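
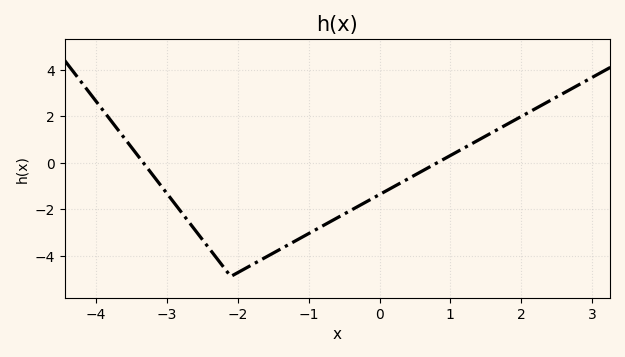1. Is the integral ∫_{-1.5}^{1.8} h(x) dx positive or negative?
negative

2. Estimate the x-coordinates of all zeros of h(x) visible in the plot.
-3.34, 0.818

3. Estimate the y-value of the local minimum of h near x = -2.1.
-4.9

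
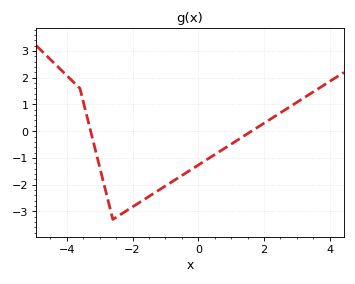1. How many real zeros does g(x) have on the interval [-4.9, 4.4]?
2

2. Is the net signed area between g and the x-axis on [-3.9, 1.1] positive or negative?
negative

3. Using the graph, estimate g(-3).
-1.3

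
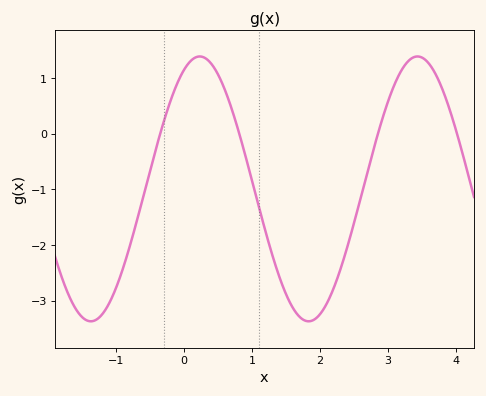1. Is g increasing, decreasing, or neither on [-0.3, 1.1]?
neither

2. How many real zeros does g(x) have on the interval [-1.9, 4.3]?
4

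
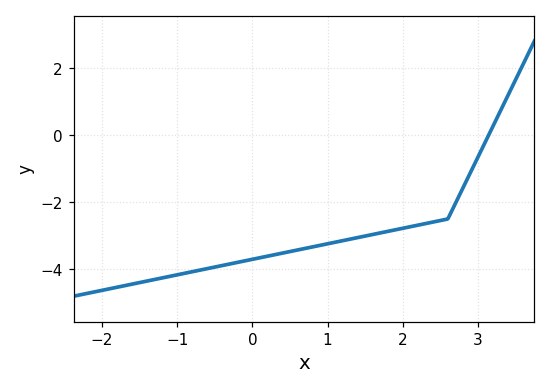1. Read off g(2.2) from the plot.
-2.68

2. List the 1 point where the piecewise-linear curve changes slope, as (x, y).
(2.6, -2.5)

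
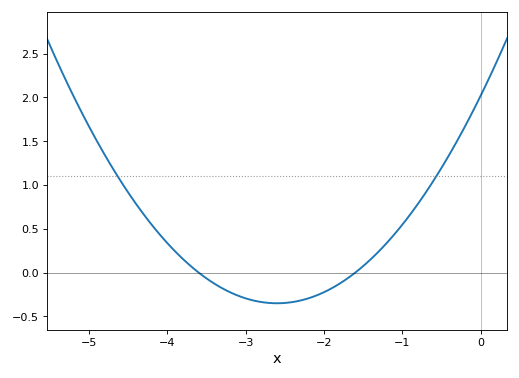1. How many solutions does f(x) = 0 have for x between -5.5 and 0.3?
2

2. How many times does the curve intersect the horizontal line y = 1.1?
2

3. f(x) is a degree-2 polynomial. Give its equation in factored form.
y = 0.35(x + 3.6)(x + 1.6)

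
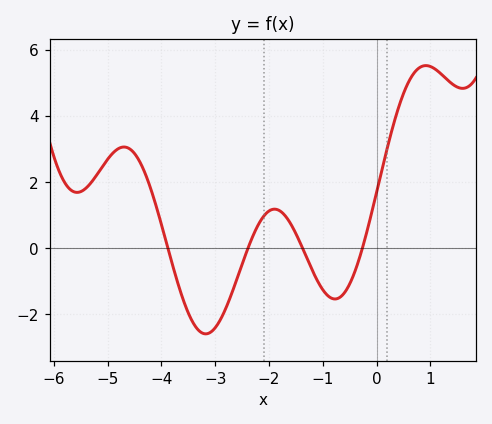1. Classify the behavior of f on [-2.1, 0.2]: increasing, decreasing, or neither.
neither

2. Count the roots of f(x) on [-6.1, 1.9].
4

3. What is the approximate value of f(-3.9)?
0.102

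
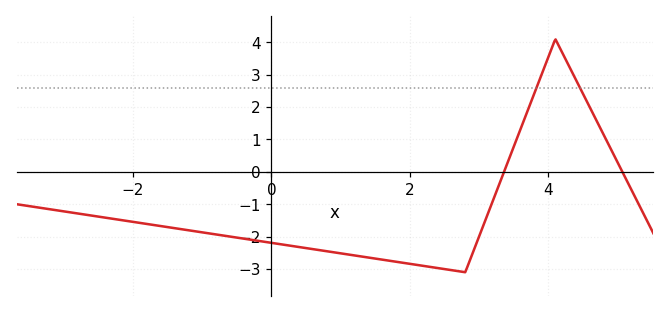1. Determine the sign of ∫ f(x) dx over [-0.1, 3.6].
negative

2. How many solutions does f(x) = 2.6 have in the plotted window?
2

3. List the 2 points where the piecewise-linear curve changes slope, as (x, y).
(2.8, -3.1); (4.1, 4.1)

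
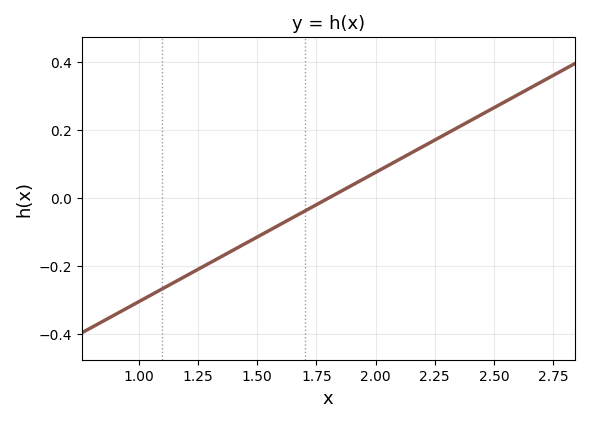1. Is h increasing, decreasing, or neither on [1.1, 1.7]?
increasing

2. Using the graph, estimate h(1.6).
-0.08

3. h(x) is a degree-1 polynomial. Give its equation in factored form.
y = 0.38(x - 1.8)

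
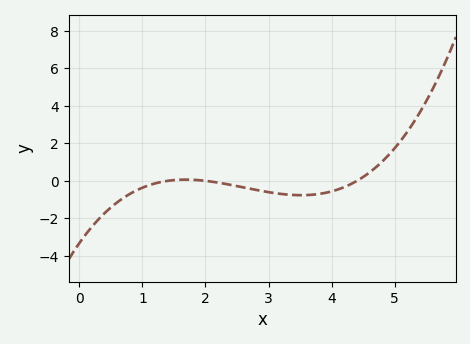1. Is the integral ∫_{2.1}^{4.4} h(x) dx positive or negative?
negative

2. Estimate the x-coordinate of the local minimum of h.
3.5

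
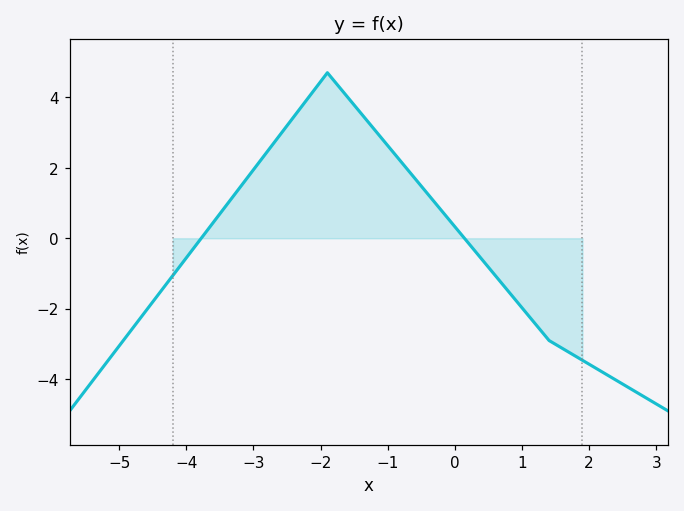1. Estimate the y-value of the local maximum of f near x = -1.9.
4.6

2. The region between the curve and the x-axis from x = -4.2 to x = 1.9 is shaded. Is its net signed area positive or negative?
positive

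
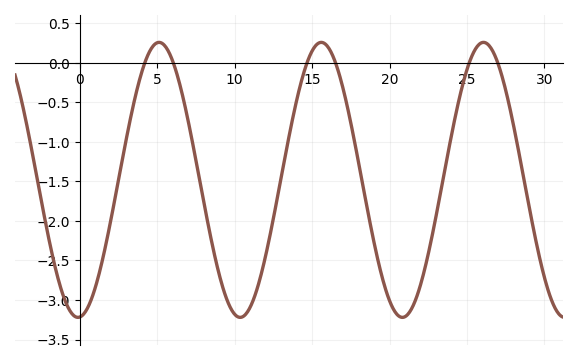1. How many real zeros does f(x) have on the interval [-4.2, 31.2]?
6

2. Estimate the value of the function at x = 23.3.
-1.65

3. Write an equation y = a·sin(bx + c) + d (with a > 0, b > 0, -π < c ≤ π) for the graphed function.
y = 1.74sin(0.6x - 1.5) - 1.48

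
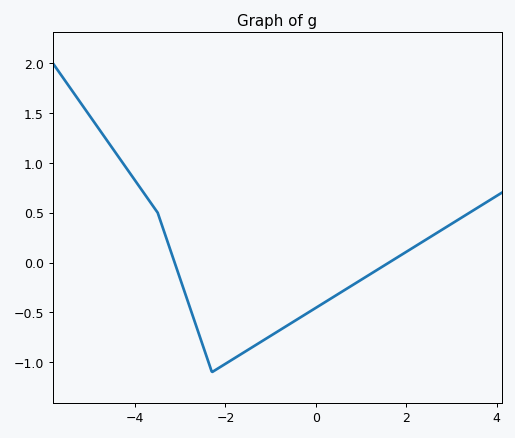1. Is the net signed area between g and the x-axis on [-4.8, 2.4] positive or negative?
negative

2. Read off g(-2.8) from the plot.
-0.433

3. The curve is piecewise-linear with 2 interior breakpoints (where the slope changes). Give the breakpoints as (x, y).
(-3.5, 0.5); (-2.3, -1.1)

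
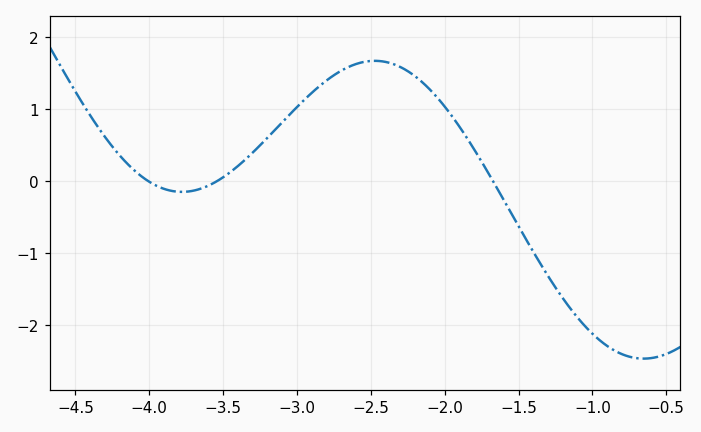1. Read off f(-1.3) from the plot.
-1.3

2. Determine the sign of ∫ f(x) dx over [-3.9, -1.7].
positive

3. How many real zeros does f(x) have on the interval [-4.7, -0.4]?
3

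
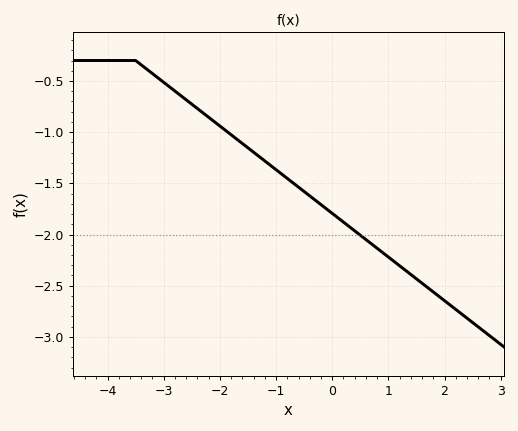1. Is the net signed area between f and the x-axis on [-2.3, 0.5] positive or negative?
negative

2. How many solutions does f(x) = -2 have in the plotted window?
1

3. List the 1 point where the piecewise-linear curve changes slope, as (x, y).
(-3.5, -0.3)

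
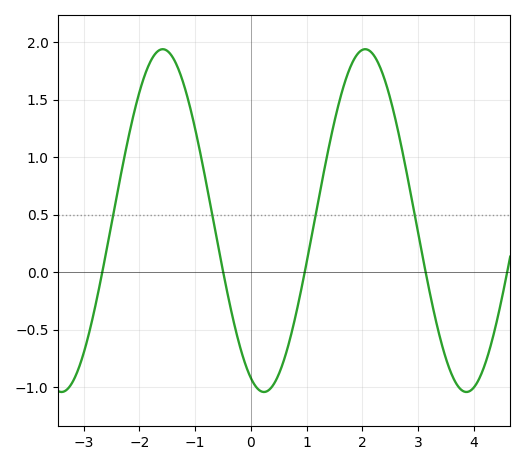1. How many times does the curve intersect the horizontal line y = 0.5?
4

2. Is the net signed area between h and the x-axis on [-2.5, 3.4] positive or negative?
positive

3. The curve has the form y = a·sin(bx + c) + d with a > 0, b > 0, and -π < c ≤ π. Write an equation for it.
y = 1.49sin(1.7x - 2) + 0.45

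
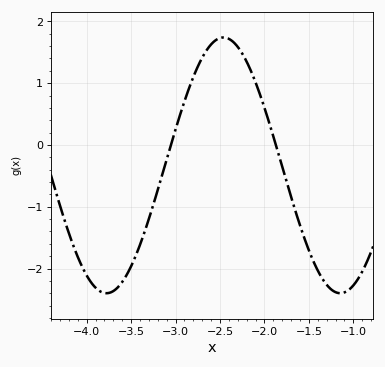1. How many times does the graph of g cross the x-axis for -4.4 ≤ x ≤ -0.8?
2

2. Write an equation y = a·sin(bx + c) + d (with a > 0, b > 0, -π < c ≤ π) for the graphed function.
y = 2.07sin(2.4x + 1.2) - 0.33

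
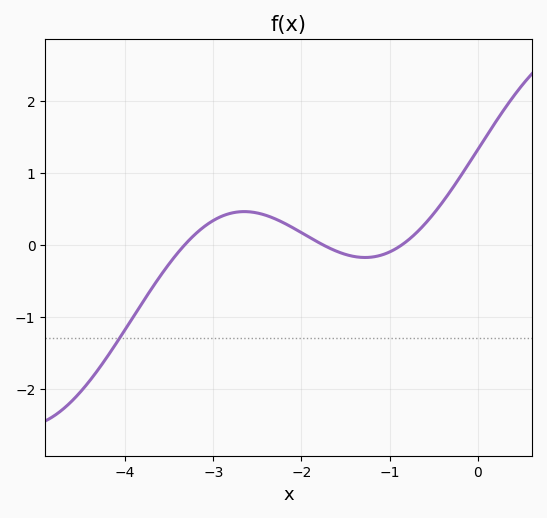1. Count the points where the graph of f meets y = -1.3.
1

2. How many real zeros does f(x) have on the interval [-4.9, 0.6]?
3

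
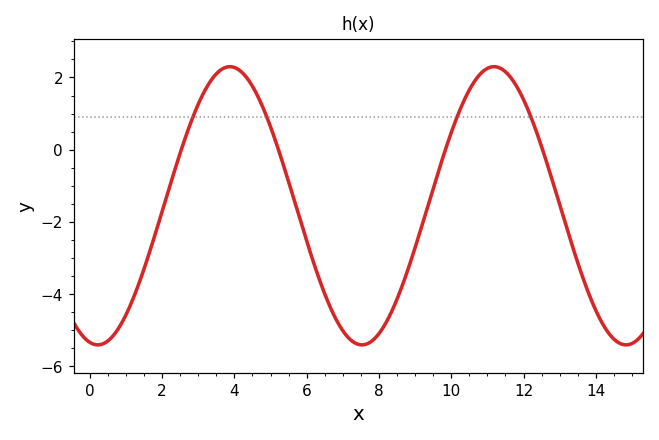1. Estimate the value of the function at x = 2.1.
-1.39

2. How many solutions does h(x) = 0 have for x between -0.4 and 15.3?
4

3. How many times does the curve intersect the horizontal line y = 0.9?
4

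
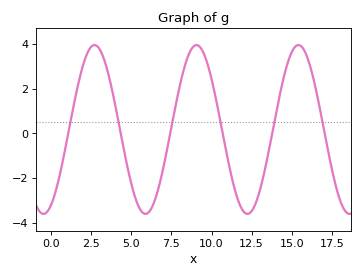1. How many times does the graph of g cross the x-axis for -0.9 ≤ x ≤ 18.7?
6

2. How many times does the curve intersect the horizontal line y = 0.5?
6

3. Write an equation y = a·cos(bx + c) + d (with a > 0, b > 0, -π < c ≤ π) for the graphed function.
y = 3.78cos(0.99x - 2.69) + 0.17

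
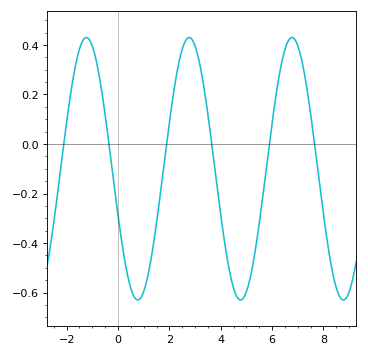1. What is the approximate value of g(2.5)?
0.38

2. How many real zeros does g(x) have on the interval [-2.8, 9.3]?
6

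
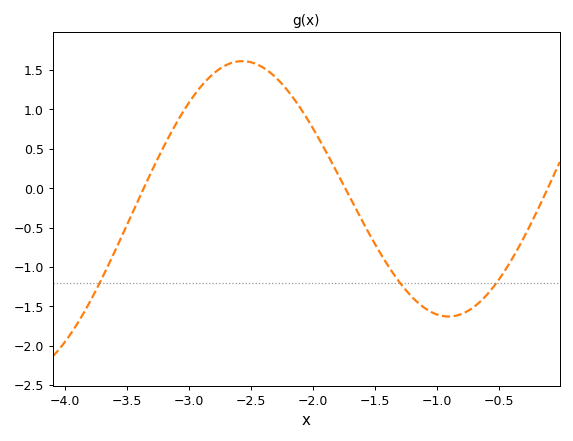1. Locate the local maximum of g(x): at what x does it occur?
-2.57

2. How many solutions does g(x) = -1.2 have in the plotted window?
3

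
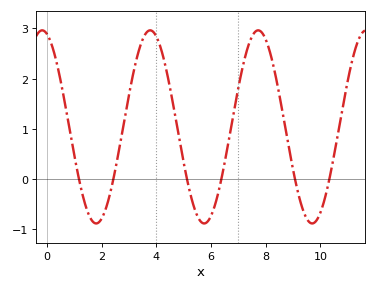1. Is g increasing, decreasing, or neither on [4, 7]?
neither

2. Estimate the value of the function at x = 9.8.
-0.854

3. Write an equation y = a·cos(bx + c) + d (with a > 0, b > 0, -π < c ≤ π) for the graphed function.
y = 1.92cos(1.59x + 0.29) + 1.04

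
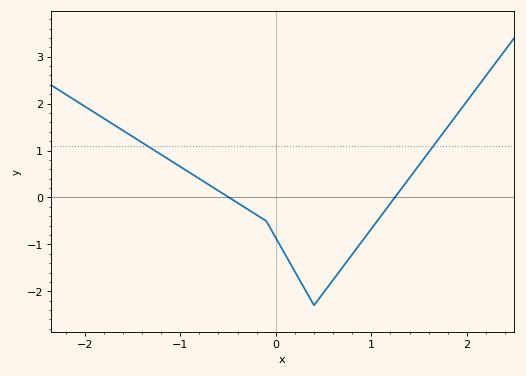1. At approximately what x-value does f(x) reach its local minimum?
0.4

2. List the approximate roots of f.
-0.489, 1.25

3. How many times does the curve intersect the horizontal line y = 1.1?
2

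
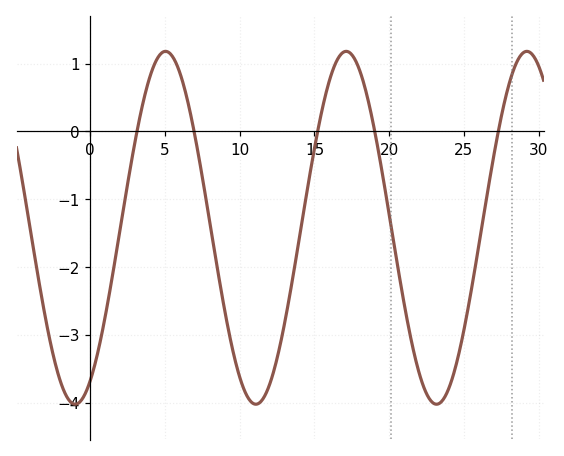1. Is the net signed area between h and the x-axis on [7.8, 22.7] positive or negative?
negative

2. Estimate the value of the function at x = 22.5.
-3.87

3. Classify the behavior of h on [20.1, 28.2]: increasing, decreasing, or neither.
neither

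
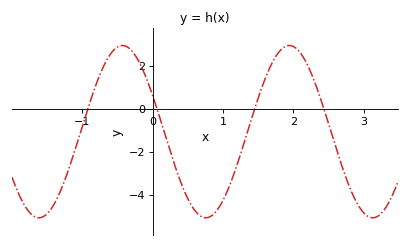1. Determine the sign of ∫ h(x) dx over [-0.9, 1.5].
negative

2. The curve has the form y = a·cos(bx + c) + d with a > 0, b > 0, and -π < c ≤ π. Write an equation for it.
y = 3.99cos(2.65x + 1.14) - 1.06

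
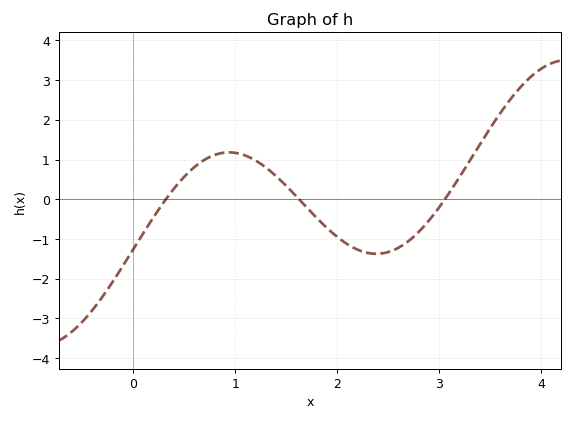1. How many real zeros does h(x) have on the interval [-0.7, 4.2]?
3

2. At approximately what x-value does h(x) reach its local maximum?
0.939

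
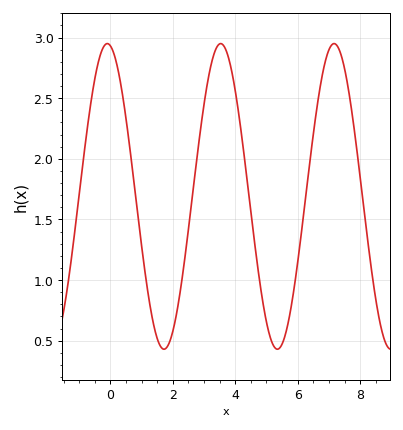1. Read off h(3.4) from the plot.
2.92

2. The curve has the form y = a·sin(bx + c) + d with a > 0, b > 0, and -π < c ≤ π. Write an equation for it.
y = 1.26sin(1.73x + 1.74) + 1.69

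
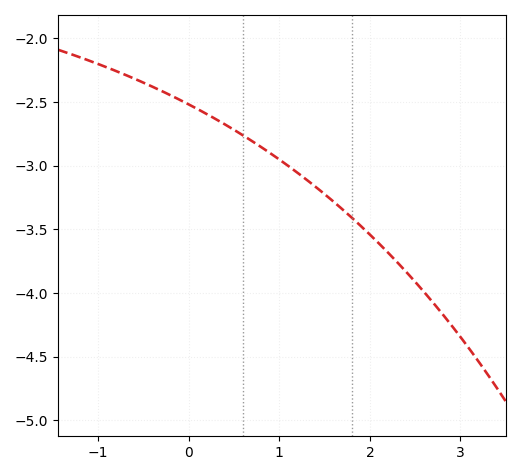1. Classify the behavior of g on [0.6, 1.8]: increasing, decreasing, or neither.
decreasing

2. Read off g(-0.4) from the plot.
-2.38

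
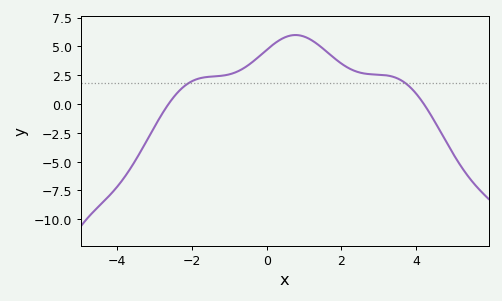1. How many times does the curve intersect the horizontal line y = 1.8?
2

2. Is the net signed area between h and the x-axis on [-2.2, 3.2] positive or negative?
positive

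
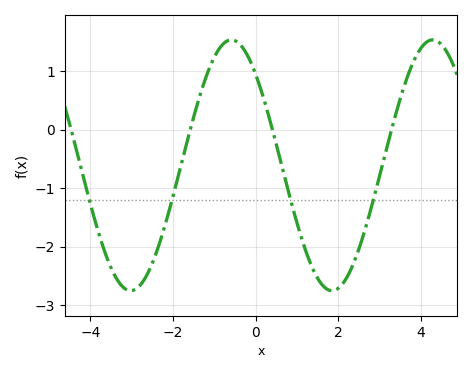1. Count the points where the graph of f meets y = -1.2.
4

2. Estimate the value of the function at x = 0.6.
-0.53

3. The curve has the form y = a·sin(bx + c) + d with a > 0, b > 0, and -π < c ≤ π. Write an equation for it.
y = 2.14sin(1.29x + 2.33) - 0.61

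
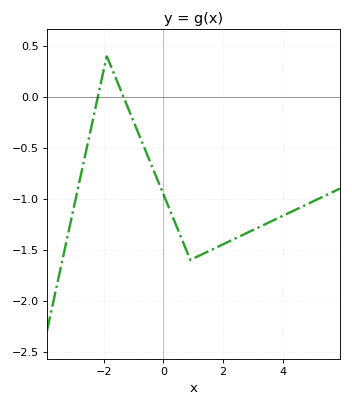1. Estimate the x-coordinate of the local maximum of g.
-1.9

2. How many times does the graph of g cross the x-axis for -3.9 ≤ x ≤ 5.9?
2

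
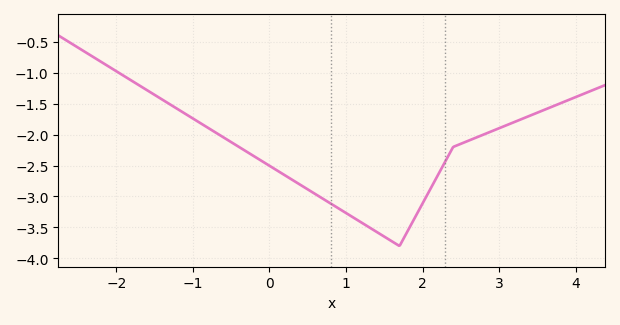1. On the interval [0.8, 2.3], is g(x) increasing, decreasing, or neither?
neither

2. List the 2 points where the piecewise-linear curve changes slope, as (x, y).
(1.7, -3.8); (2.4, -2.2)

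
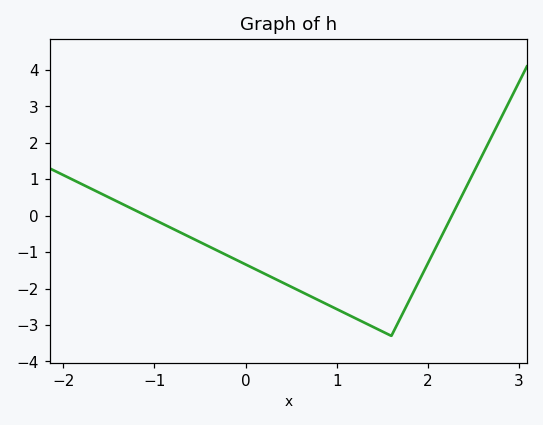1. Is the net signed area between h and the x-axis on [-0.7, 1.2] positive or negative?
negative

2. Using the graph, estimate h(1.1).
-2.7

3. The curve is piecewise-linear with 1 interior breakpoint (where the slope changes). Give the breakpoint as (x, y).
(1.6, -3.3)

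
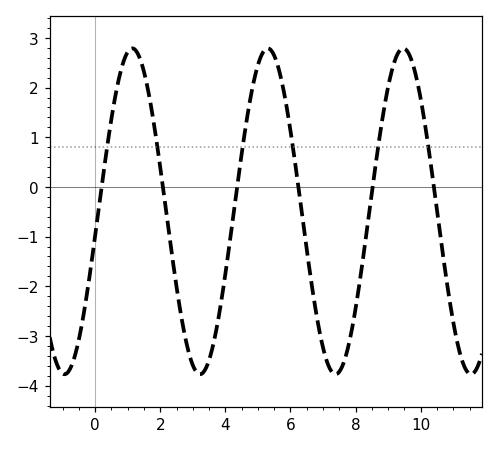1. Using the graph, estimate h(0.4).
0.9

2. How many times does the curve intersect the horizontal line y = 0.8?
6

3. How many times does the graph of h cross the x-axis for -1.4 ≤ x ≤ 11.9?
6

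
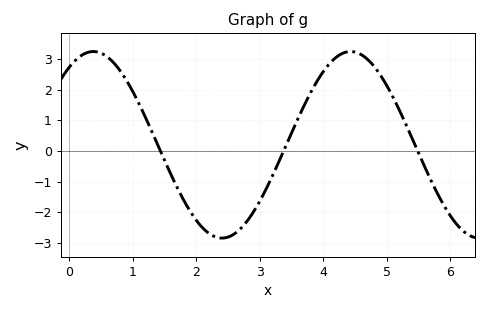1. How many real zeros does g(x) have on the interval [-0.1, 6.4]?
3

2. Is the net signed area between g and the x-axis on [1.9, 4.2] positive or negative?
negative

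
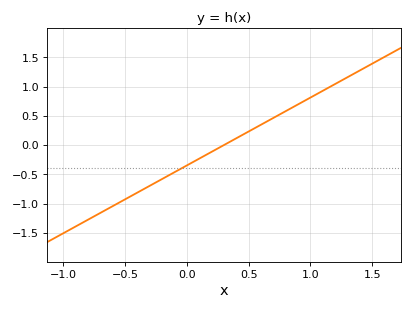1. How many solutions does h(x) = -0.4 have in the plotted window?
1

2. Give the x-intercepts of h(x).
0.3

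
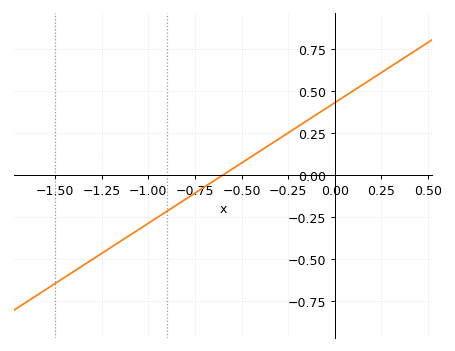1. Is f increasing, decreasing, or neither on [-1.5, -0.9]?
increasing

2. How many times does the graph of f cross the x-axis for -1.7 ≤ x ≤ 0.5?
1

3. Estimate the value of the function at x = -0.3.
0.216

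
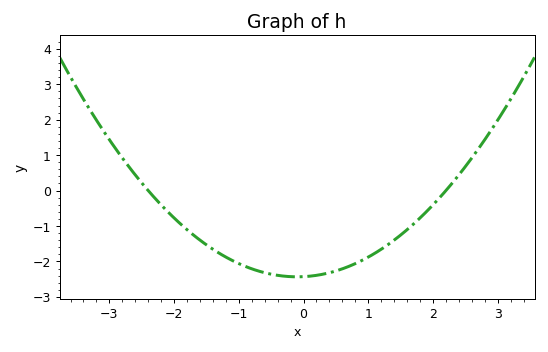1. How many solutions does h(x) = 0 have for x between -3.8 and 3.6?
2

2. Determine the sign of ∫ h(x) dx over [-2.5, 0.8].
negative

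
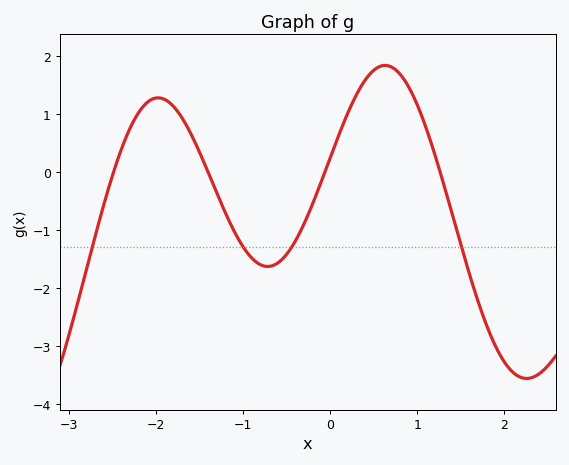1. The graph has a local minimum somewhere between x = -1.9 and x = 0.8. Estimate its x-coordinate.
-0.7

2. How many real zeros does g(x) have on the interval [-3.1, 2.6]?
4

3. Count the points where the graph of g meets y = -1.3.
4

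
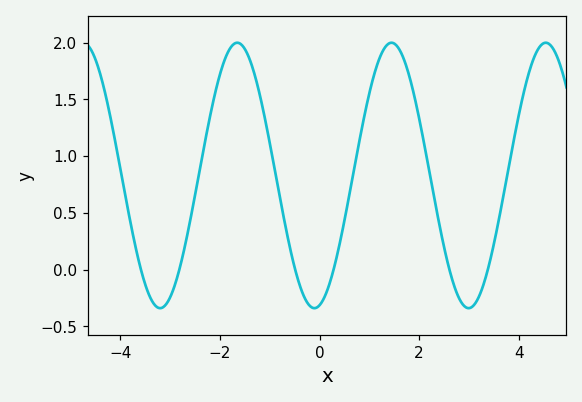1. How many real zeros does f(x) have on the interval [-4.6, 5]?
6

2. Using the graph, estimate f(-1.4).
1.85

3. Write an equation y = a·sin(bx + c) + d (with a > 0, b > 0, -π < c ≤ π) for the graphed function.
y = 1.17sin(2x - 1.4) + 0.83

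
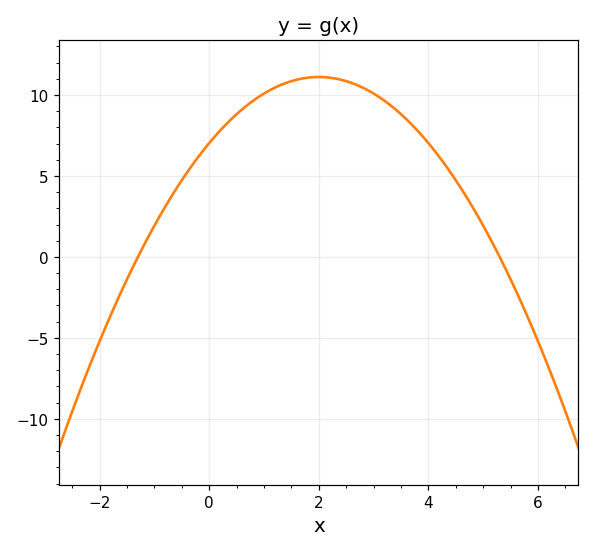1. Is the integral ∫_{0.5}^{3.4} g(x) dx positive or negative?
positive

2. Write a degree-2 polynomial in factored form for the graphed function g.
y = -1.02(x + 1.3)(x - 5.3)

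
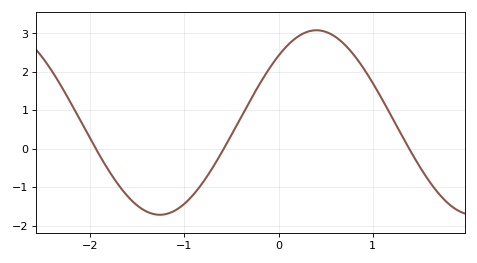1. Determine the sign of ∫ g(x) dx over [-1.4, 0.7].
positive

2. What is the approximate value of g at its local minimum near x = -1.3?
-1.72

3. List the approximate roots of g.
-1.94, -0.581, 1.39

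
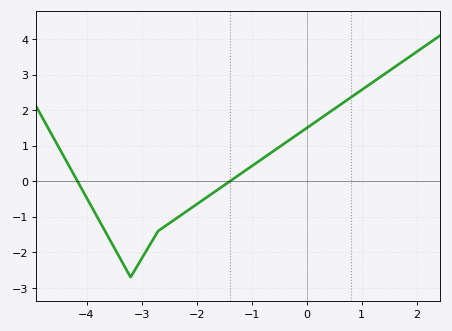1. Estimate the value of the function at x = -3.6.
-1.58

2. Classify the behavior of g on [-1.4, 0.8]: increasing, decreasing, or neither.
increasing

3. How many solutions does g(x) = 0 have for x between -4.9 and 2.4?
2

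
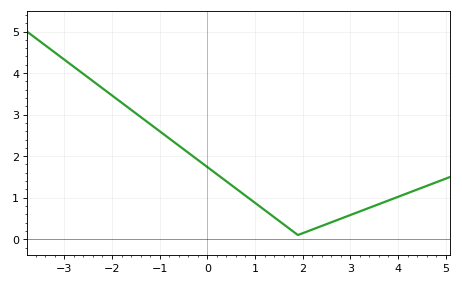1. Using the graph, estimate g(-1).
2.6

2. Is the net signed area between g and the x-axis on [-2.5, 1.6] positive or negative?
positive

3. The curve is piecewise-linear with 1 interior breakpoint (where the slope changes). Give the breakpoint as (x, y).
(1.9, 0.1)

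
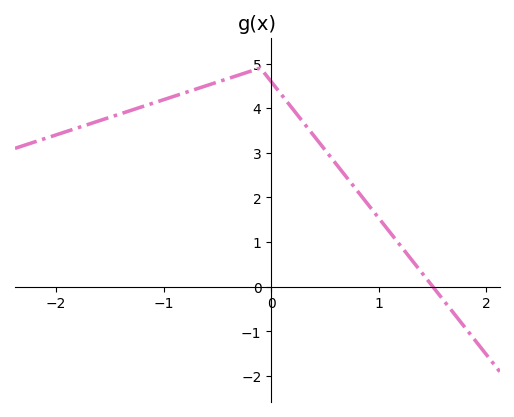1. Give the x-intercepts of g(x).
1.5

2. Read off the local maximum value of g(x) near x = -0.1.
4.9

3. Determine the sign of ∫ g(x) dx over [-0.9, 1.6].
positive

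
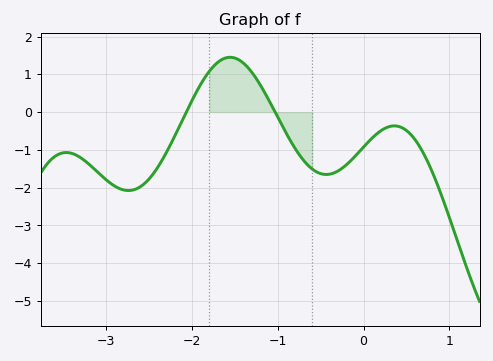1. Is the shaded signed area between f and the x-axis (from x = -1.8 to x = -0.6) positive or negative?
positive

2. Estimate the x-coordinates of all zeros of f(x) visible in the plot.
-2.07, -1.03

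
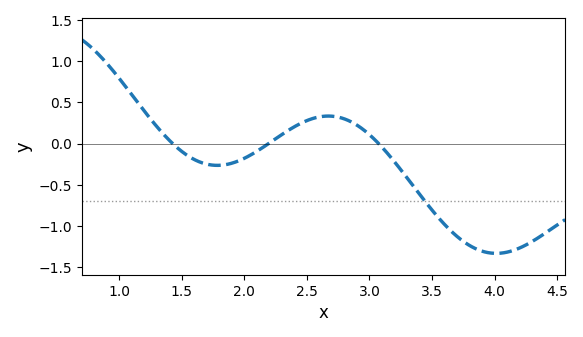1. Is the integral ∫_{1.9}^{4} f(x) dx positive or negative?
negative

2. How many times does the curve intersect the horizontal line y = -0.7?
1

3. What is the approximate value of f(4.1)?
-1.32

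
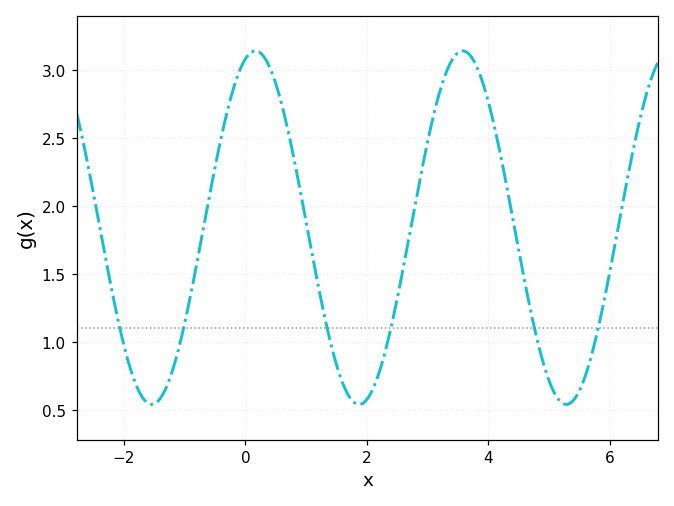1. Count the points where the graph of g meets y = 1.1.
6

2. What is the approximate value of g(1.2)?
1.4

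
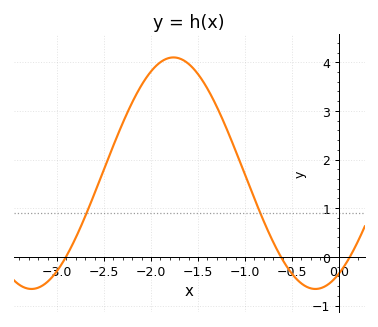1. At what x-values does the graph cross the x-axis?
-2.9, -0.6, 0.1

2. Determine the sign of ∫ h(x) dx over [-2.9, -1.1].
positive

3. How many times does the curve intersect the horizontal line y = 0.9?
2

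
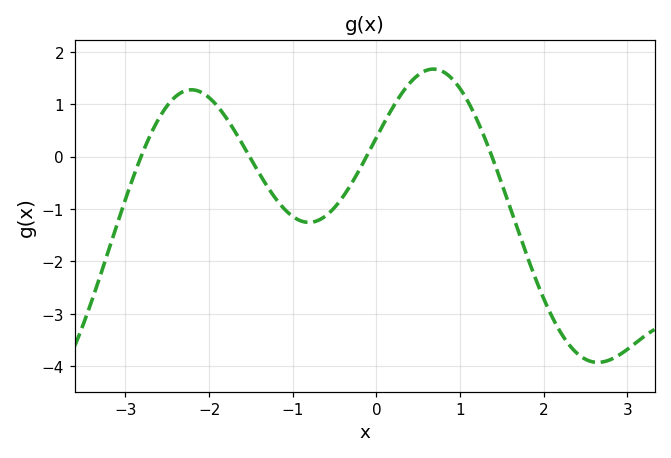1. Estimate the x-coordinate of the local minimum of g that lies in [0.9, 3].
2.6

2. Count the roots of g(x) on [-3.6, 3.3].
4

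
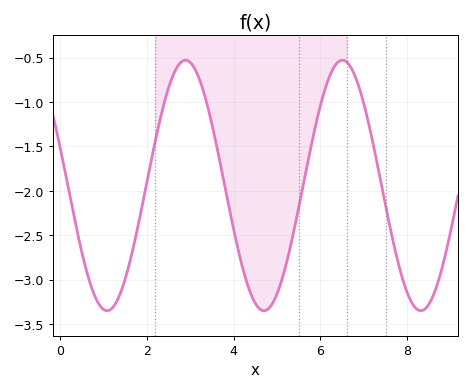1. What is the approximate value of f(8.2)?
-3.3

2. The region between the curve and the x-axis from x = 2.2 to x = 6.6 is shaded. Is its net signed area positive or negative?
negative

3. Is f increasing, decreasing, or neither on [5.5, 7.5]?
neither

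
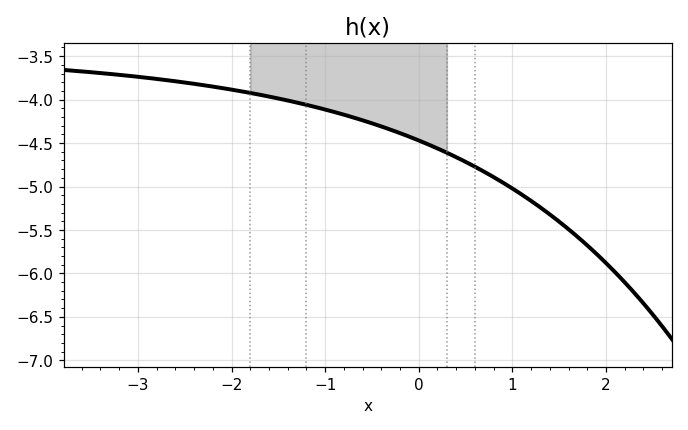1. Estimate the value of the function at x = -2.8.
-3.76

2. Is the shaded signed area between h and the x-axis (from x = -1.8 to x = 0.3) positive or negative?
negative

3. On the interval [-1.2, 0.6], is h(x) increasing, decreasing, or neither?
decreasing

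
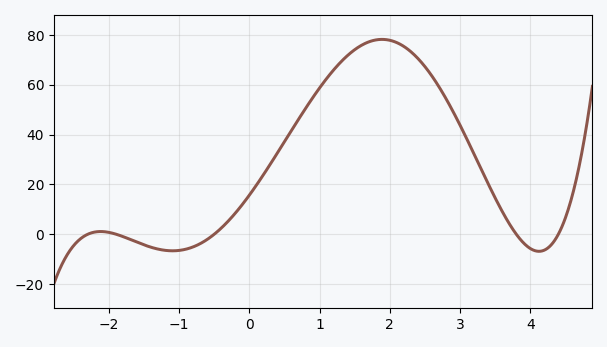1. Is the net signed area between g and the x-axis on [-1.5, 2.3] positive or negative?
positive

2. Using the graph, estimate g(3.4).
20.3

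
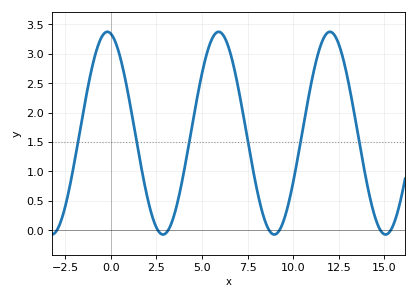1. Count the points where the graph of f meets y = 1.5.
6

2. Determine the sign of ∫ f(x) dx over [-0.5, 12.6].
positive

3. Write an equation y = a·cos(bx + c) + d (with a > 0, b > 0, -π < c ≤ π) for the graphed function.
y = 1.72cos(1.03x + 0.19) + 1.65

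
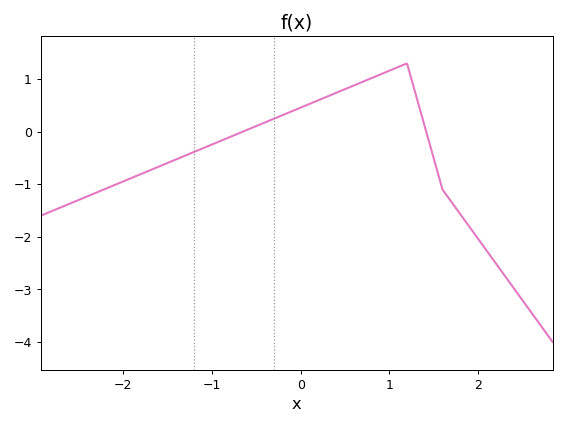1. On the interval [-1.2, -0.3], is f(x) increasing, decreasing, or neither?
increasing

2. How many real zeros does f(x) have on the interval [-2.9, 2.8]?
2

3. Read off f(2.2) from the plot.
-2.5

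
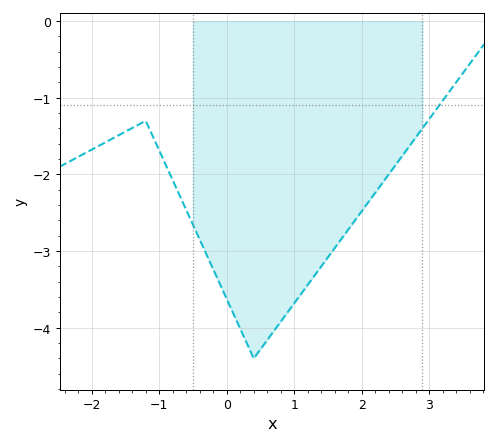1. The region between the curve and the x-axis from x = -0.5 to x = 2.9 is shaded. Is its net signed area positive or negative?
negative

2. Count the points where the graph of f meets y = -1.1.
1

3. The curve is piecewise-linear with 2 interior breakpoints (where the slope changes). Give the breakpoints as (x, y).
(-1.2, -1.3); (0.4, -4.4)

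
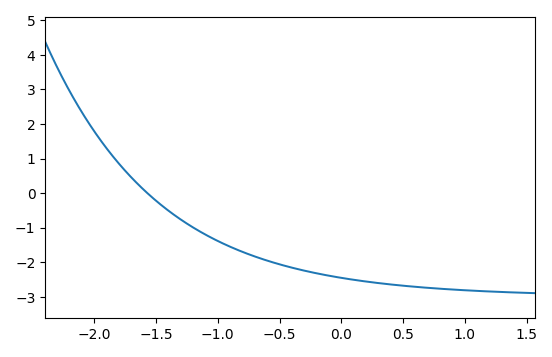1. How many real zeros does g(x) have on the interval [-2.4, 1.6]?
1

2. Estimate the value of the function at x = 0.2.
-2.56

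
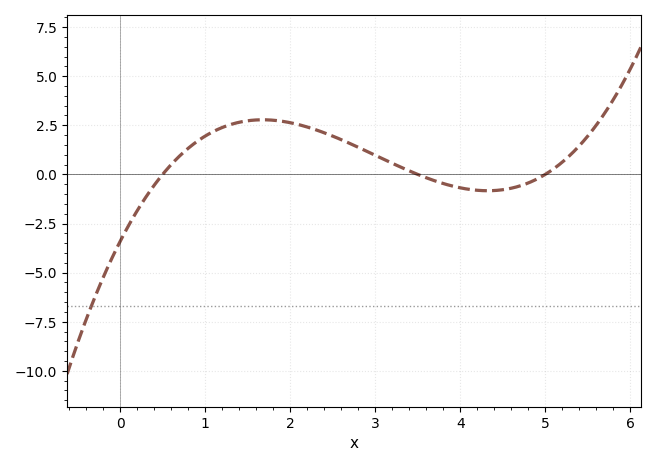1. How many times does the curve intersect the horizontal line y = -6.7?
1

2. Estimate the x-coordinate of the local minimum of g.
4.3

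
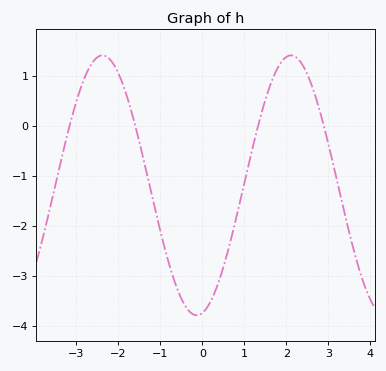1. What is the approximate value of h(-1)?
-2.11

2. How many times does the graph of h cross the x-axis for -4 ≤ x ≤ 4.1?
4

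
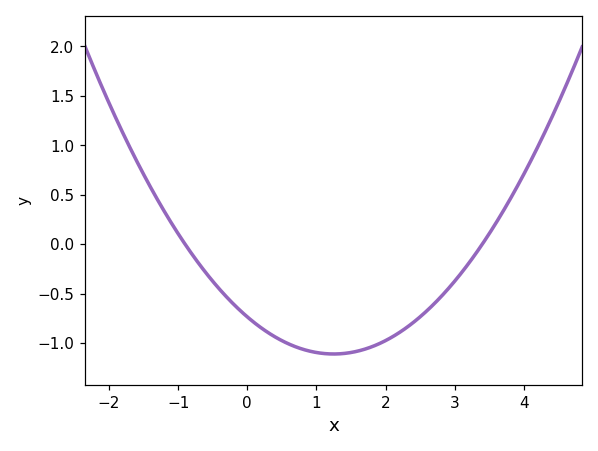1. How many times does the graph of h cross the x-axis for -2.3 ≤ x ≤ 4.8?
2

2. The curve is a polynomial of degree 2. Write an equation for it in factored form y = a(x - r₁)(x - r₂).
y = 0.24(x + 0.9)(x - 3.4)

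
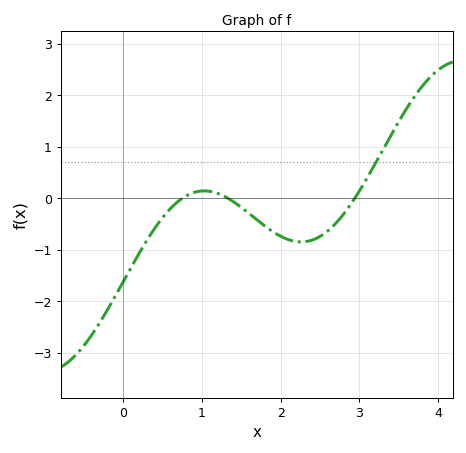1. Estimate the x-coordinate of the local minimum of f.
2.3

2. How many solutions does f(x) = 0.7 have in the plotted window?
1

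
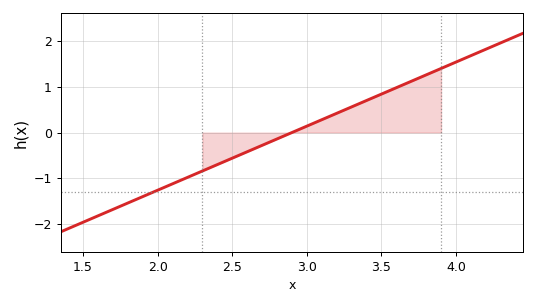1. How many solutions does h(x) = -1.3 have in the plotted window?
1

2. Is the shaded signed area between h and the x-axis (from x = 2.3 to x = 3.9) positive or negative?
positive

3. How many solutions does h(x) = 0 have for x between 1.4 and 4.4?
1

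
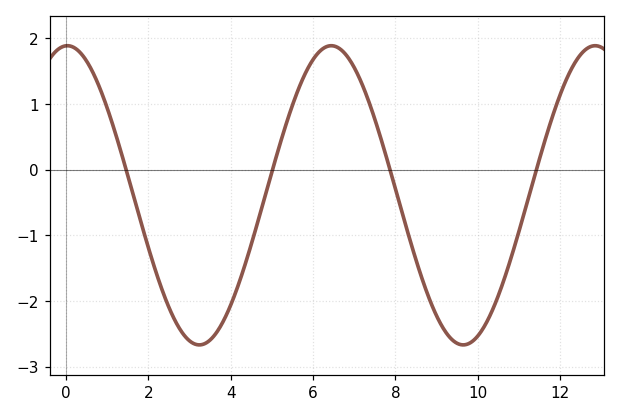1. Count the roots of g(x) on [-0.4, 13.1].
4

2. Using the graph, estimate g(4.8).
-0.5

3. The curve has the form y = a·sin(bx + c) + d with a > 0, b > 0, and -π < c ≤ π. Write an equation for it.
y = 2.28sin(0.98x + 1.5) - 0.39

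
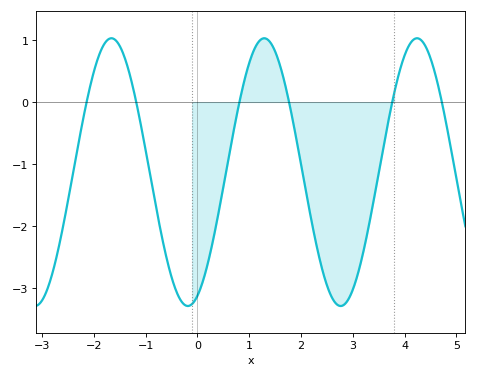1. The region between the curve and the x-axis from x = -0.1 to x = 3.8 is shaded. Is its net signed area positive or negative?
negative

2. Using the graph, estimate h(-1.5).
0.9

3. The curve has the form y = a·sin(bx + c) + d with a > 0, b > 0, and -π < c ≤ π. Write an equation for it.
y = 2.16sin(2.1x - 1.2) - 1.13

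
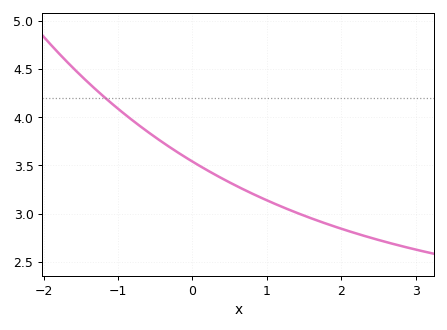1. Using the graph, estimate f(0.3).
3.41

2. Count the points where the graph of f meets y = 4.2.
1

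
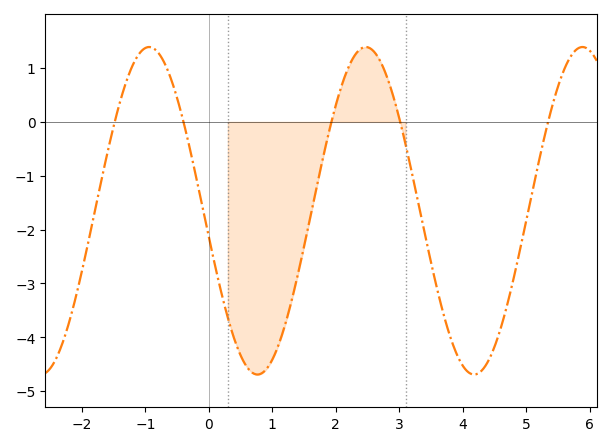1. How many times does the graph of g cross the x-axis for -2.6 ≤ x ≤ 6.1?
5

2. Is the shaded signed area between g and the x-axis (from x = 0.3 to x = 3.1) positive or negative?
negative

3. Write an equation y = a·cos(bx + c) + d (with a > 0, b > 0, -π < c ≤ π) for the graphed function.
y = 3.04cos(1.84x + 1.73) - 1.65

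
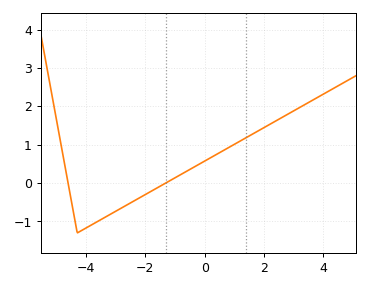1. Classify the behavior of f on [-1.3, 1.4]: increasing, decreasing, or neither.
increasing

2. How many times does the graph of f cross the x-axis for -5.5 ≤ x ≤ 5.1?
2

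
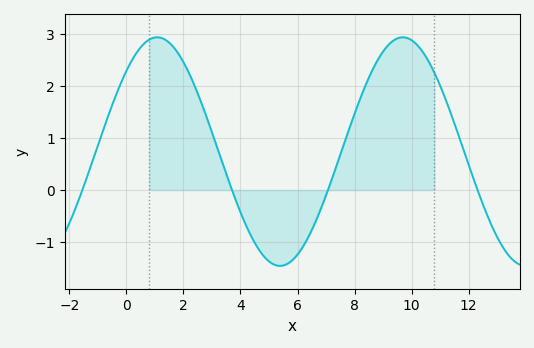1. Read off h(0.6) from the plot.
2.8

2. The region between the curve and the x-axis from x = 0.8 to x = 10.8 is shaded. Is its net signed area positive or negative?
positive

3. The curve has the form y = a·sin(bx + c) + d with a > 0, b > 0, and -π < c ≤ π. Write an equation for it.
y = 2.2sin(0.73x + 0.78) + 0.74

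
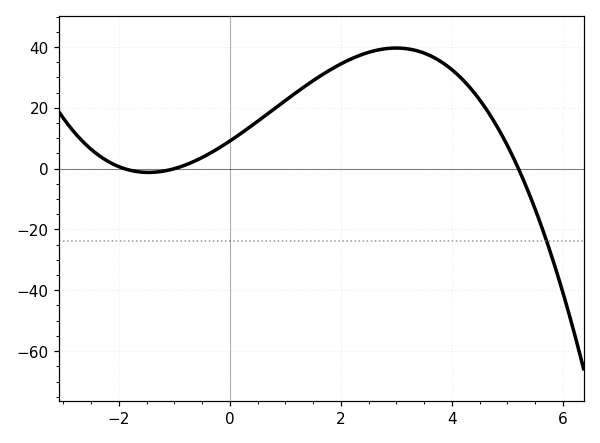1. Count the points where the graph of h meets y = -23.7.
1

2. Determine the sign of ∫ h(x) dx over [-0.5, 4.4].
positive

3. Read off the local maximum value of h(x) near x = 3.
39.7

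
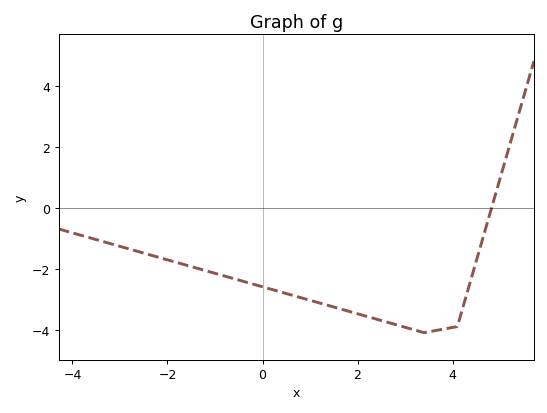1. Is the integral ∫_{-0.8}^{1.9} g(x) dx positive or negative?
negative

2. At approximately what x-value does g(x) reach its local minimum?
3.4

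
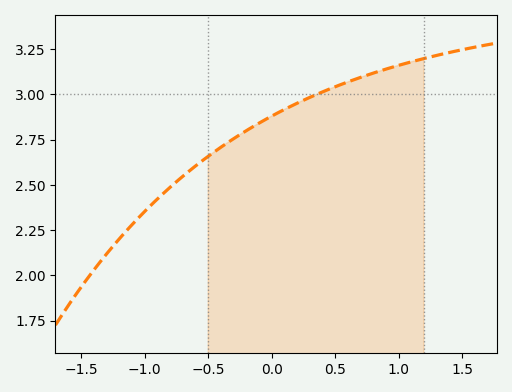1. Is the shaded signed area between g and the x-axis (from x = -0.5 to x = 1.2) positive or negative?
positive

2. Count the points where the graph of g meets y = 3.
1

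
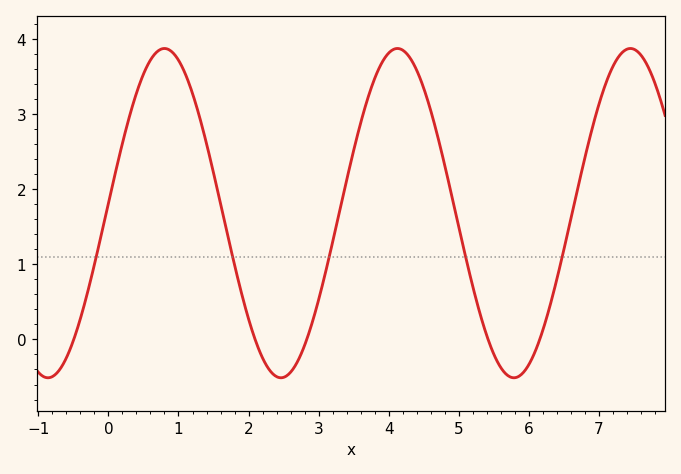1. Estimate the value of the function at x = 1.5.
2.21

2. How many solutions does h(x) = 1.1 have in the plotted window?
5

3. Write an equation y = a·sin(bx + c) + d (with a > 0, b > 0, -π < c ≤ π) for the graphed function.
y = 2.19sin(1.89x + 0.06) + 1.68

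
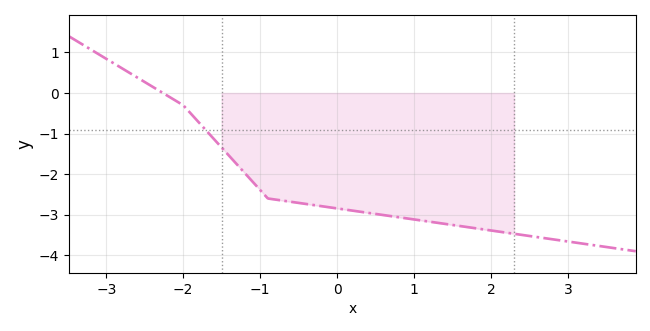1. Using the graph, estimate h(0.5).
-2.98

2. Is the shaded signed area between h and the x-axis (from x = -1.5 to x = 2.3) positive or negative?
negative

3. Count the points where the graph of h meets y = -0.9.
1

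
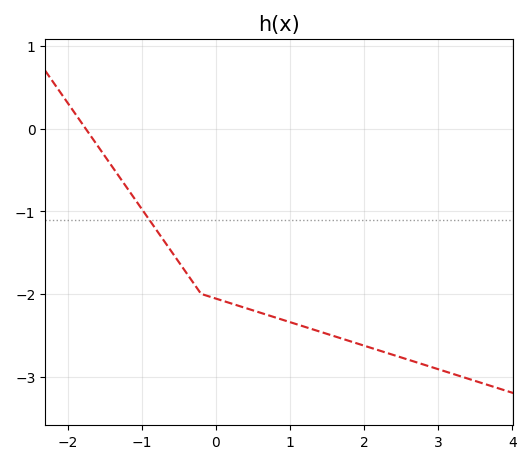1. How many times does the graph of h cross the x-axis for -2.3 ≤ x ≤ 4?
1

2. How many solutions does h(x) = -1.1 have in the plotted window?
1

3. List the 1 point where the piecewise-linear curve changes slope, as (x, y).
(-0.2, -2)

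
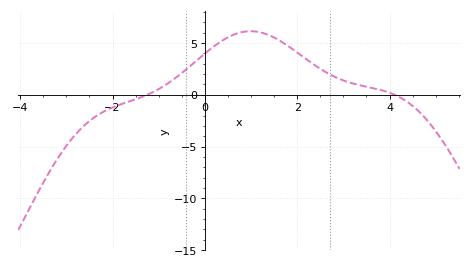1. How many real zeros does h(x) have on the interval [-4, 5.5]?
2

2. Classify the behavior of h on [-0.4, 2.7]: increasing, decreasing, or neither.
neither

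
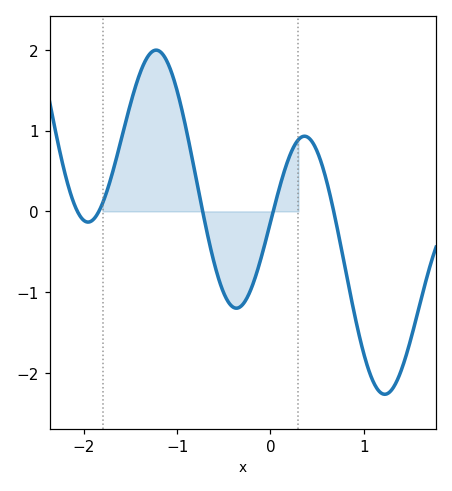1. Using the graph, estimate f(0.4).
0.918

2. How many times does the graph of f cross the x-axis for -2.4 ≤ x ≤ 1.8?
5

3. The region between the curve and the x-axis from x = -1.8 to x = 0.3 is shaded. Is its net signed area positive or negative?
positive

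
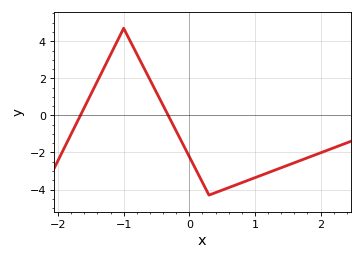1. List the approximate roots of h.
-1.66, -0.321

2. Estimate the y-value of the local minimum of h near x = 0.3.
-4.3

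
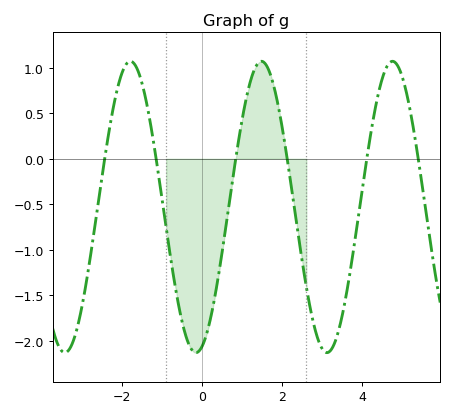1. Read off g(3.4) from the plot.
-1.9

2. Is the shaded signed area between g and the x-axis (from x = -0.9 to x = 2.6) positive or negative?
negative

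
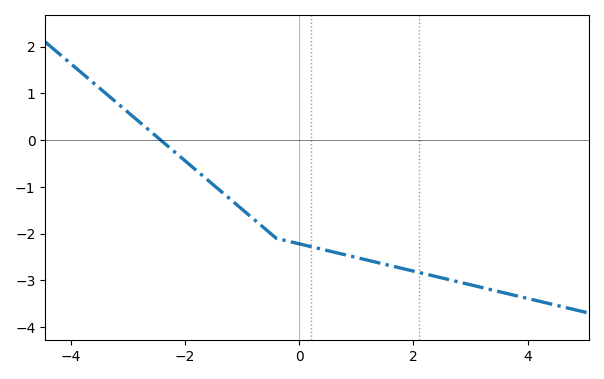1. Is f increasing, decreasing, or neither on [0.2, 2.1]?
decreasing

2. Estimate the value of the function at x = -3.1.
0.704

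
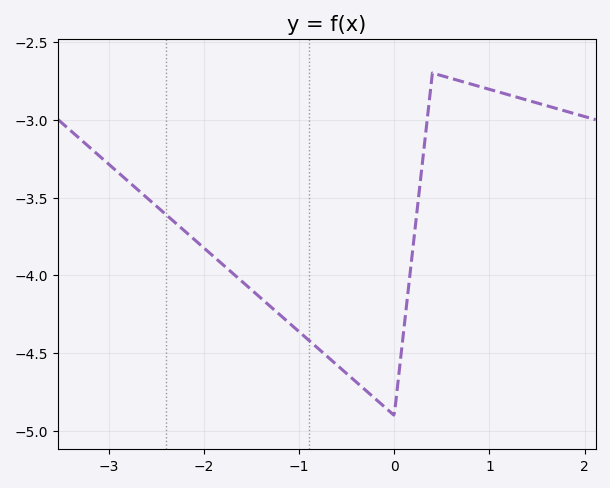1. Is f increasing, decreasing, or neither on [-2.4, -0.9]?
decreasing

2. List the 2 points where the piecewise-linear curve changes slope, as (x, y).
(0, -4.9); (0.4, -2.7)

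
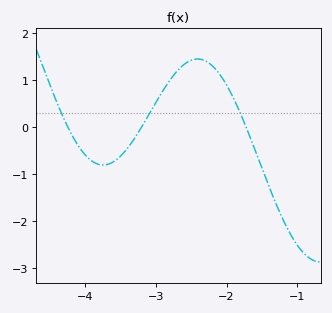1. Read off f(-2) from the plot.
0.9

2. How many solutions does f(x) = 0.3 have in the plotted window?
3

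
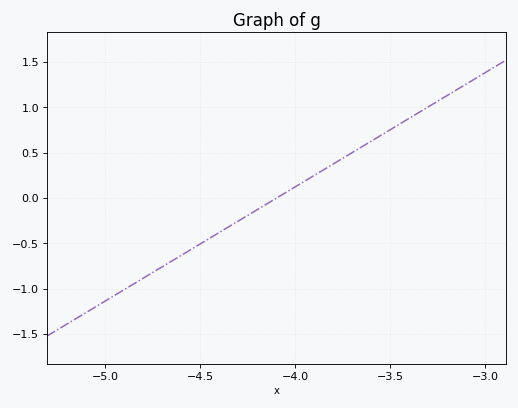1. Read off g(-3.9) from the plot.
0.252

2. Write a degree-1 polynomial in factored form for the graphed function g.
y = 1.26(x + 4.1)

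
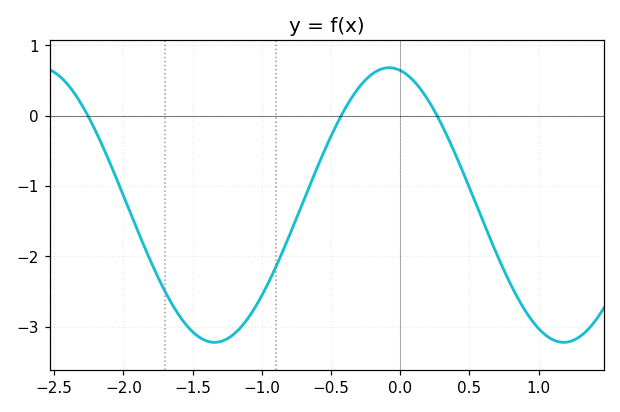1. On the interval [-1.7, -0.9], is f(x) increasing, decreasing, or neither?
neither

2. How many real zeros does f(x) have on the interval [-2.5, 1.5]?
3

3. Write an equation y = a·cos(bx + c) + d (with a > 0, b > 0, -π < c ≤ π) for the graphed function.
y = 1.95cos(2.49x + 0.2) - 1.27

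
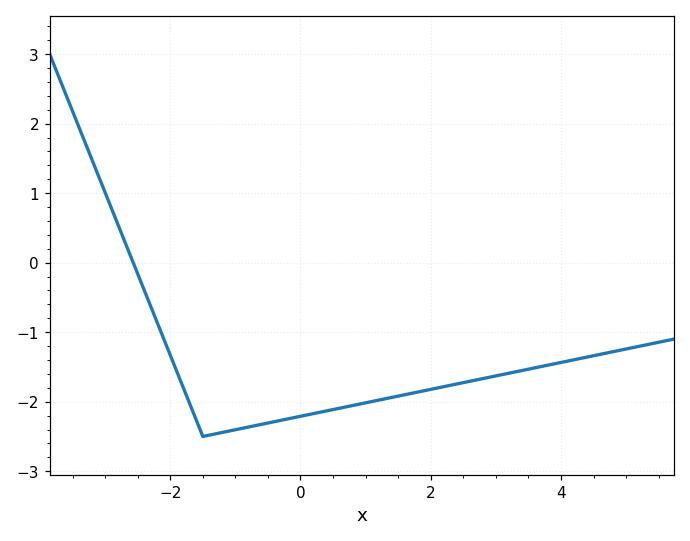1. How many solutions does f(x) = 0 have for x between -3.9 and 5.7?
1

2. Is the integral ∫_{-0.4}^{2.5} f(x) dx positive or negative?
negative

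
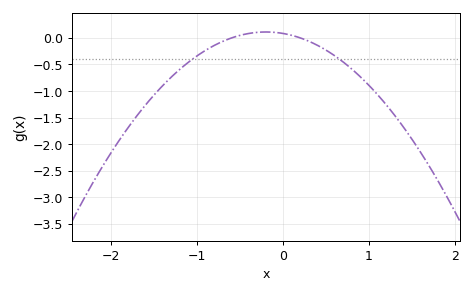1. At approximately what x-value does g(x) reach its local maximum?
-0.2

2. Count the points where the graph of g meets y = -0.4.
2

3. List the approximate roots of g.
-0.6, 0.2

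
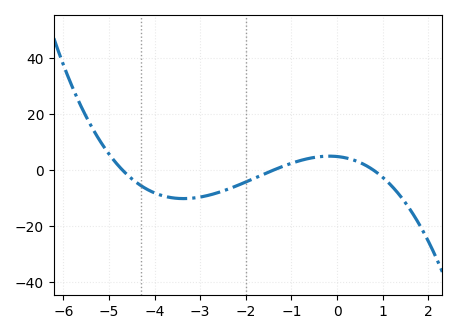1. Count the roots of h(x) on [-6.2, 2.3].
3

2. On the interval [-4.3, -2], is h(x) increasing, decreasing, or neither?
neither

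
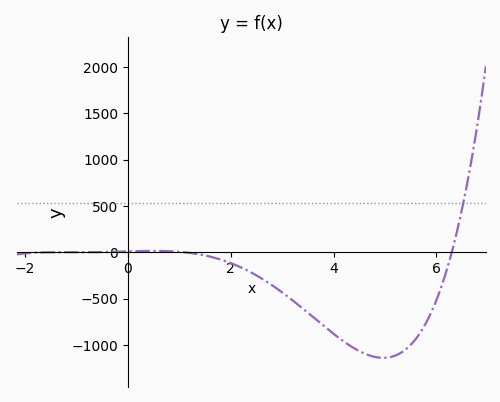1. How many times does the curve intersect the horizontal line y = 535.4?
1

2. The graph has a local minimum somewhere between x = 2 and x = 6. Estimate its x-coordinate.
5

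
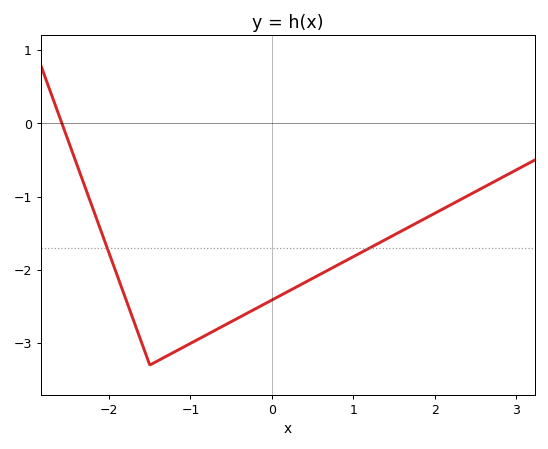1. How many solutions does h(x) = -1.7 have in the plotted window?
2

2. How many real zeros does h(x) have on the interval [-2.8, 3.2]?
1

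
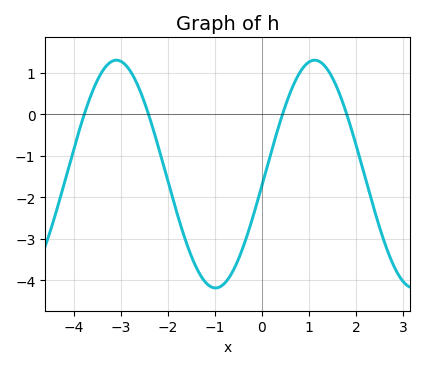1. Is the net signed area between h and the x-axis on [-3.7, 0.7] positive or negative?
negative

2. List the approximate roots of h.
-3.8, -2.4, 0.4, 1.8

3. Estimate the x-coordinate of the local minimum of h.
-1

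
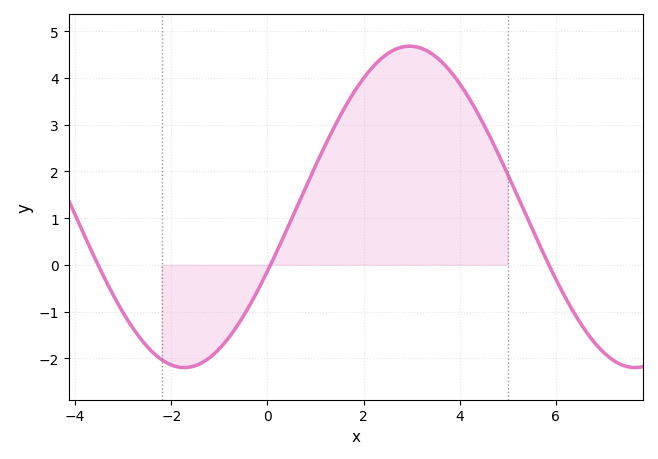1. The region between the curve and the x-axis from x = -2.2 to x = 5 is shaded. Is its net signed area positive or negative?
positive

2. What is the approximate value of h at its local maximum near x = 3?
4.68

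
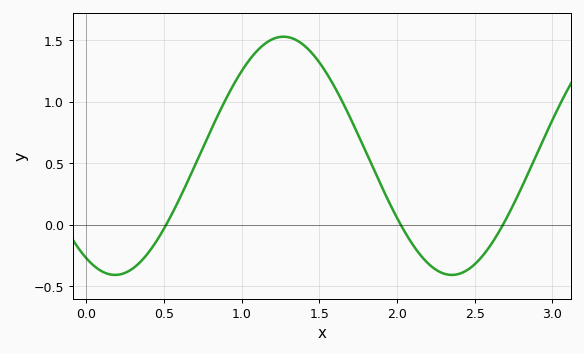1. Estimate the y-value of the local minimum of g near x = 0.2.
-0.4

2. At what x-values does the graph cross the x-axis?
0.5, 2, 2.7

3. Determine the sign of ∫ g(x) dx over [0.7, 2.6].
positive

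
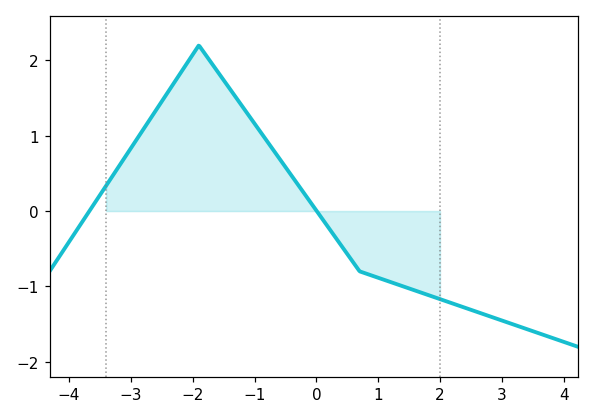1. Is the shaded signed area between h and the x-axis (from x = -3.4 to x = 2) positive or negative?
positive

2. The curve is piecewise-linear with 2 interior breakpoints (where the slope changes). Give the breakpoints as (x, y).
(-1.9, 2.2); (0.7, -0.8)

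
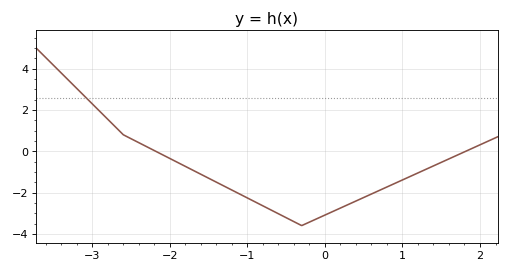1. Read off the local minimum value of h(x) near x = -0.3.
-3.6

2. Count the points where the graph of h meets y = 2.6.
1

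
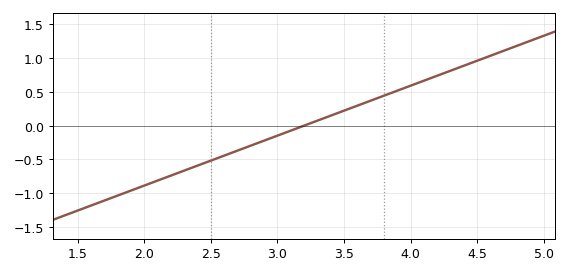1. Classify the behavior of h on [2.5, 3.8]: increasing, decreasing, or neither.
increasing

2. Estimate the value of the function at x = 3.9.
0.5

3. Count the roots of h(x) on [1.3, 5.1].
1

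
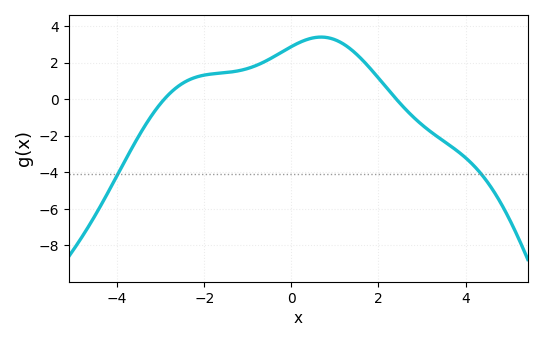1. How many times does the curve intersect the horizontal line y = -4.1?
2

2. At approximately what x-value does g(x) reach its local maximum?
0.6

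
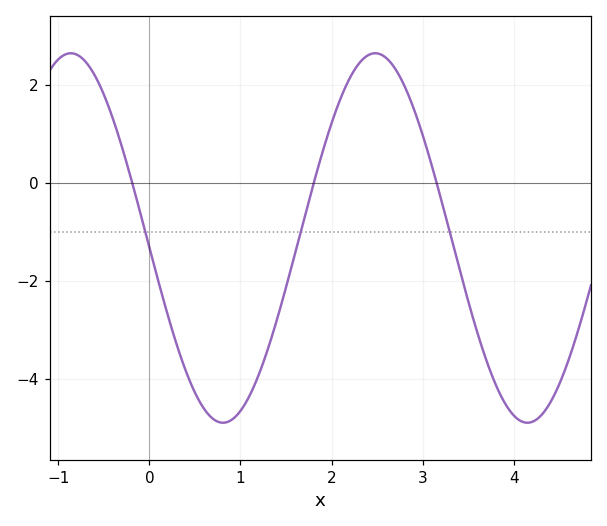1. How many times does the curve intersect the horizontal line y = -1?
3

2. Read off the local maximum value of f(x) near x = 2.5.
2.6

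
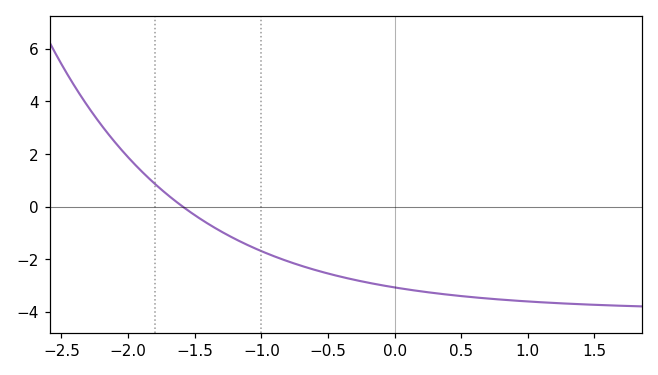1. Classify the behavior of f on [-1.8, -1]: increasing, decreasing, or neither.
decreasing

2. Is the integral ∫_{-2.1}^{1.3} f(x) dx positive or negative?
negative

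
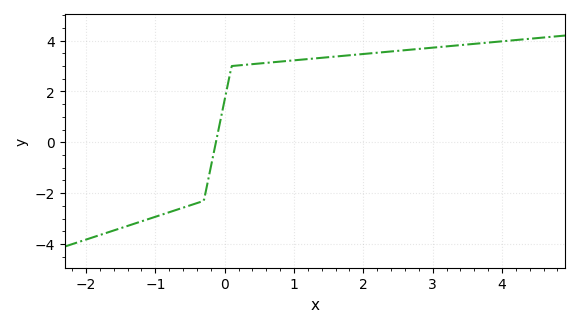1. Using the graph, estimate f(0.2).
3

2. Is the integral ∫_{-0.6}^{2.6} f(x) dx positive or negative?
positive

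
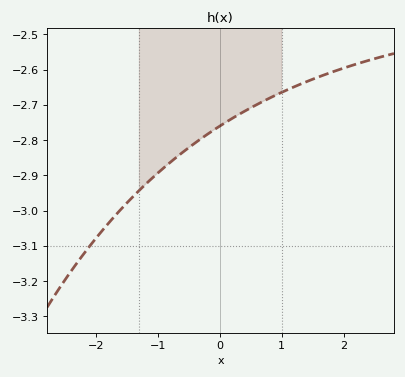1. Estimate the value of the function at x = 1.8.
-2.61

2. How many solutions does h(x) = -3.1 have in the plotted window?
1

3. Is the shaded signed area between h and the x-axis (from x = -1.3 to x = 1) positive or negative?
negative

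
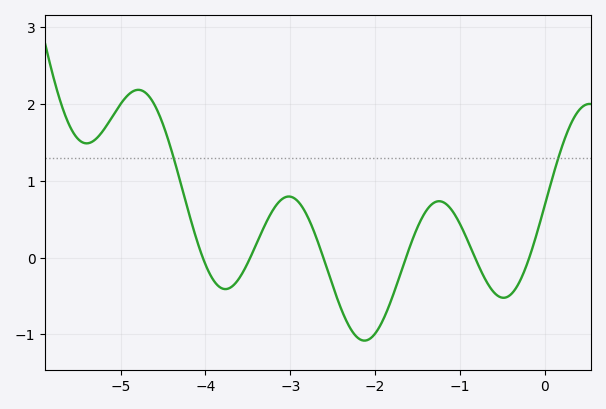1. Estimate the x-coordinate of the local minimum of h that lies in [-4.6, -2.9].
-3.76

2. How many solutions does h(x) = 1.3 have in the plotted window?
2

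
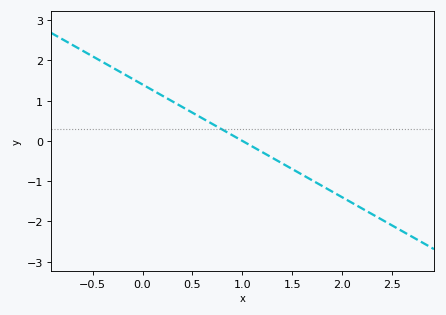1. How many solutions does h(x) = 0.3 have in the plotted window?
1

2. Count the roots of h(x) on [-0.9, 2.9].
1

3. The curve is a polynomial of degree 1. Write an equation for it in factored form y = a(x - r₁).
y = -1.4(x - 1)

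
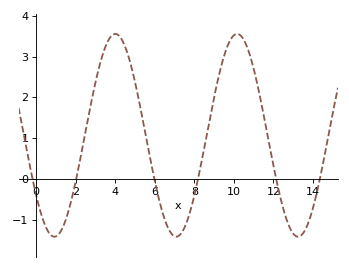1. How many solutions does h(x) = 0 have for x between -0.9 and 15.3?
6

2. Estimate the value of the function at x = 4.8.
2.78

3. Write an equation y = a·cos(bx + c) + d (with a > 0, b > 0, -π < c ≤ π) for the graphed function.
y = 2.49cos(1.02x + 2.2) + 1.07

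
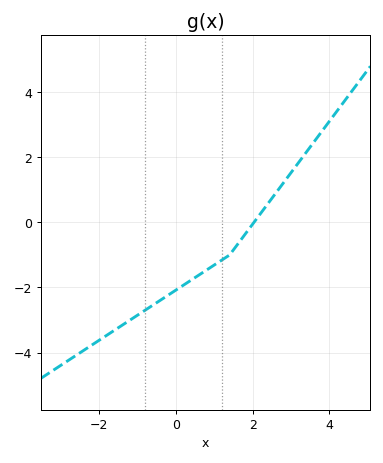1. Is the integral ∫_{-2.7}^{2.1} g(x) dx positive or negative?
negative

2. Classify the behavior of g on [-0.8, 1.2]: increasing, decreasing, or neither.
increasing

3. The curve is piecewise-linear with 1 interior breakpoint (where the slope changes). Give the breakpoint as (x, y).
(1.4, -1)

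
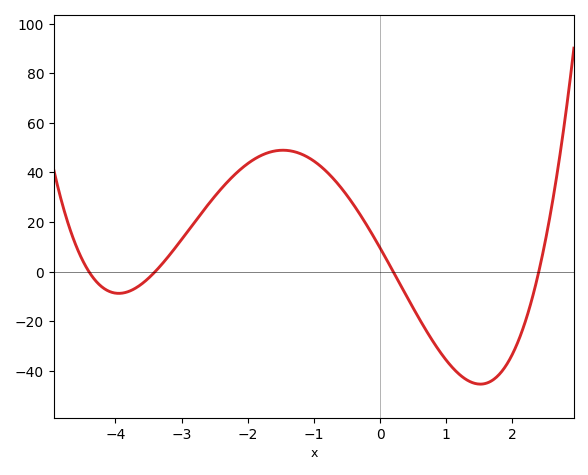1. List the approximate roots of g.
-4.4, -3.4, 0.2, 2.4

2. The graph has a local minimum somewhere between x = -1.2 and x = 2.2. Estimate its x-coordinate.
1.52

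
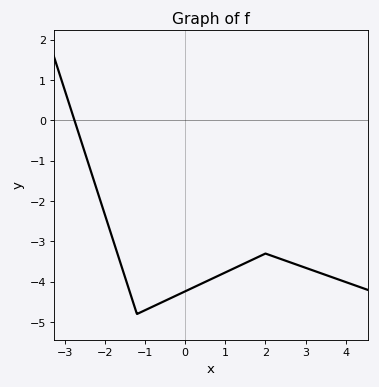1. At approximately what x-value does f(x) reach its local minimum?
-1.2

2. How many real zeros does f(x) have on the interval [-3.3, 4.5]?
1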